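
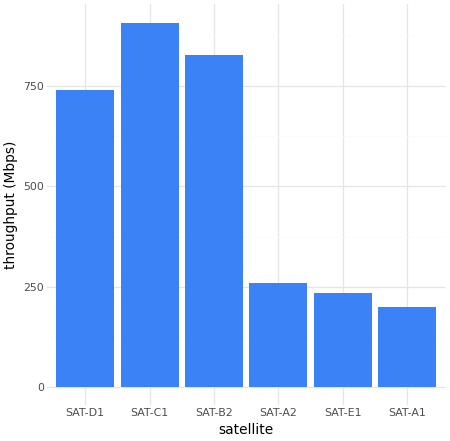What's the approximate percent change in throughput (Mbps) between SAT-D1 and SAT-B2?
≈ +14.3%

SAT-D1 ≈ 700, SAT-B2 ≈ 800; (800 − 700) / 700 ≈ +14.3%.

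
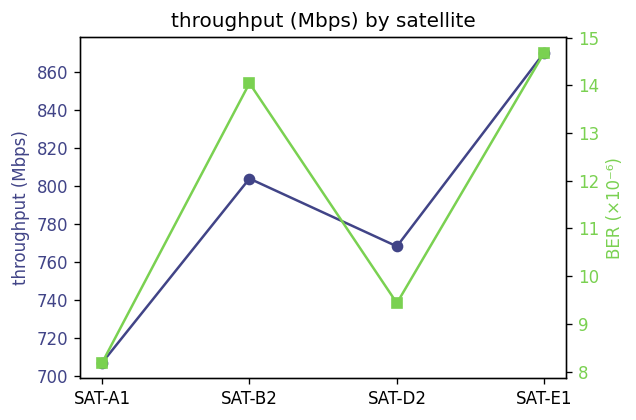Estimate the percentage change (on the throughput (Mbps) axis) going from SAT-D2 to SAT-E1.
SAT-D2 ≈ 760, SAT-E1 ≈ 880; (880 − 760) / 760 ≈ +15.8%.

≈ +15.8%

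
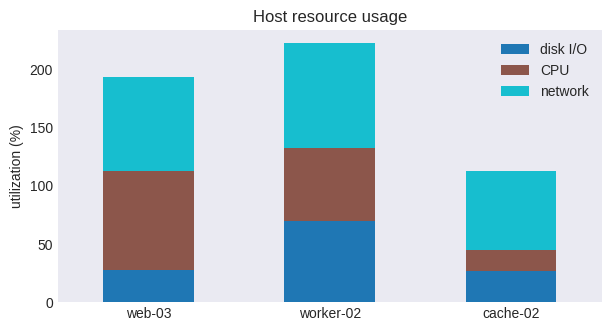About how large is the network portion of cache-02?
network top ≈ 120, bottom ≈ 40; segment ≈ 80.

≈ 80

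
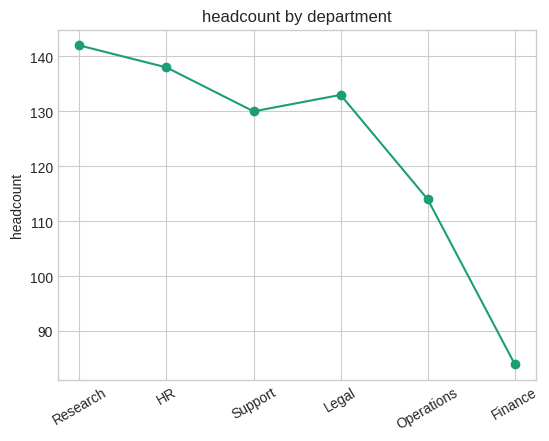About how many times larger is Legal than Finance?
≈ 1.59×

Legal ≈ 135, Finance ≈ 85; 135/85 ≈ 1.59.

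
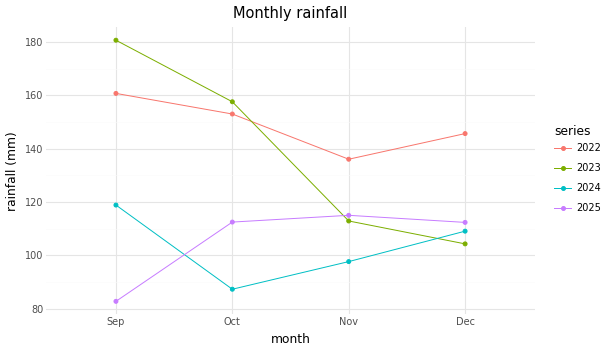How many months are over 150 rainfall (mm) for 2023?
Above 150: Sep, Oct.

2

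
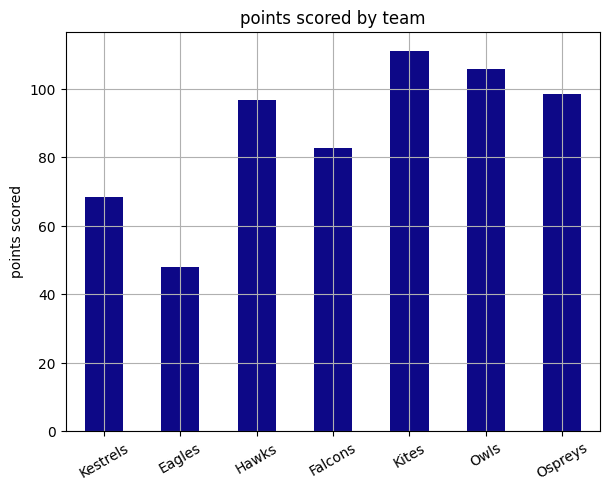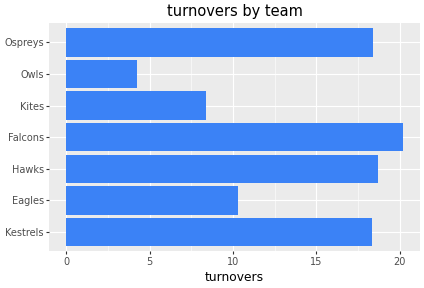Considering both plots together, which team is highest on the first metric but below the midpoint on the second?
Kites

Chart 2 median turnovers ≈ 18; below-median teams: Eagles, Kites, Owls. Among those, Kites has the highest points scored (≈ 120).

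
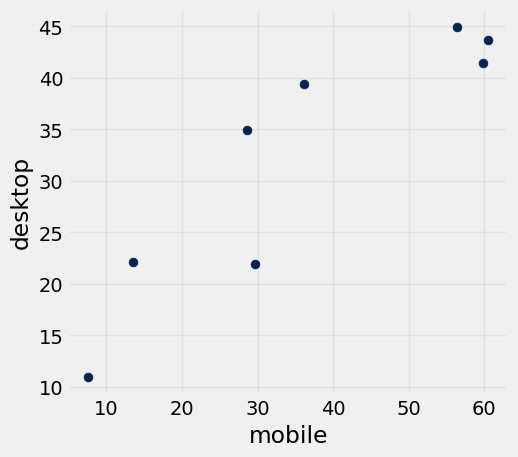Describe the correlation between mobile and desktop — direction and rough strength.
positive, strong

Points are positively correlated; strong (|r| ≈ 0.9).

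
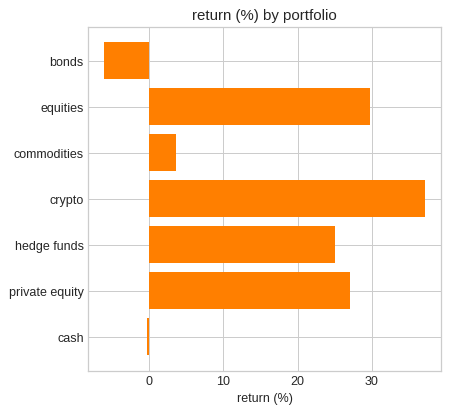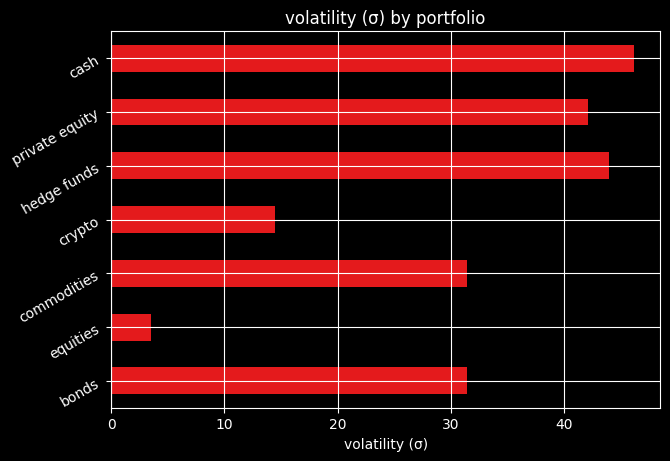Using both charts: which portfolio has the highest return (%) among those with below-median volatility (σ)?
crypto

Chart 2 median volatility (σ) ≈ 30; below-median portfolios: equities, commodities, crypto. Among those, crypto has the highest return (%) (≈ 35).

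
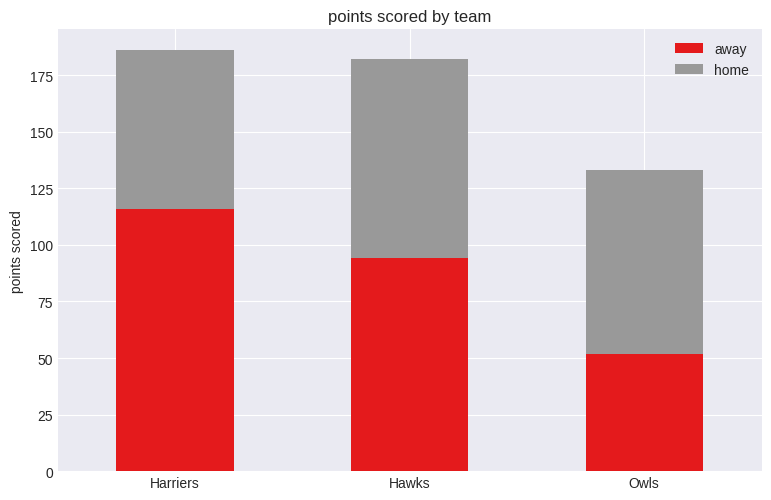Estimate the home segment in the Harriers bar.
home top ≈ 180, bottom ≈ 120; segment ≈ 60.

≈ 60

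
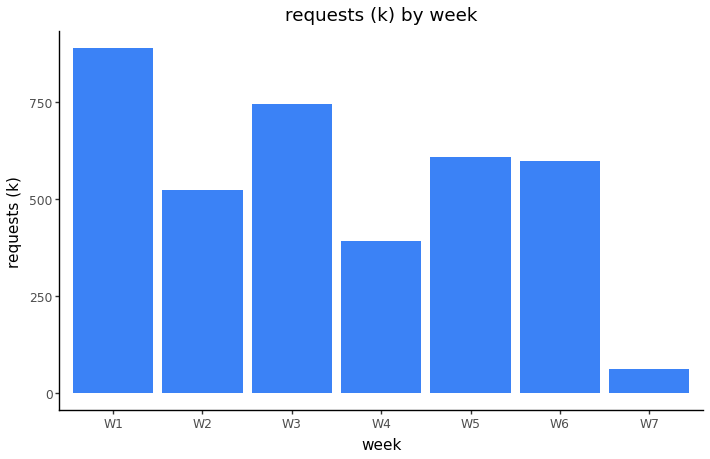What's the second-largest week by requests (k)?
Top 3: W1 ≈ 900, W3 ≈ 700, W5 ≈ 600.

W3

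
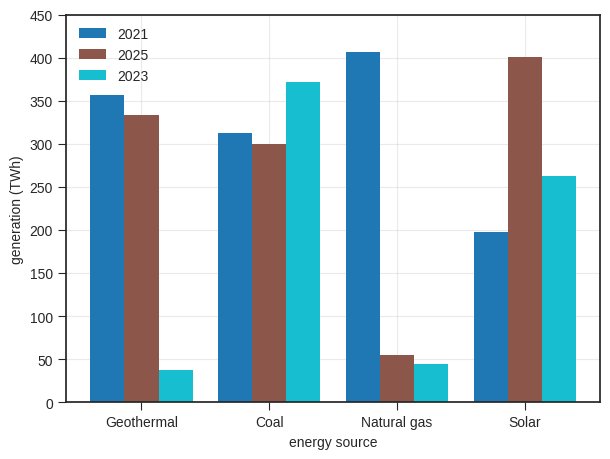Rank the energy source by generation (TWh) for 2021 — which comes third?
Coal

Top 4 for 2021: Natural gas ≈ 400, Geothermal ≈ 350, Coal ≈ 300, Solar ≈ 200.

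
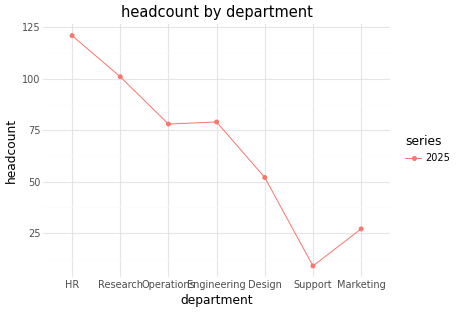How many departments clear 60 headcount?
Above 60: HR, Research, Operations, Engineering.

4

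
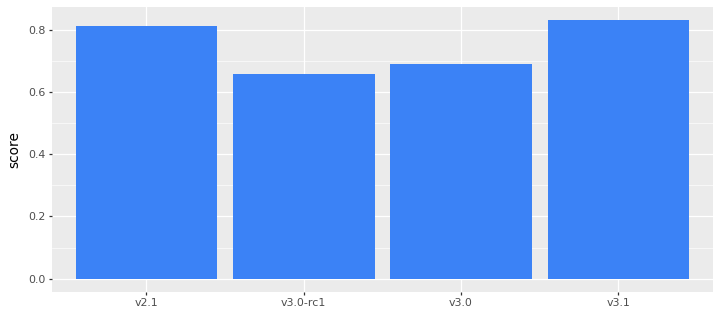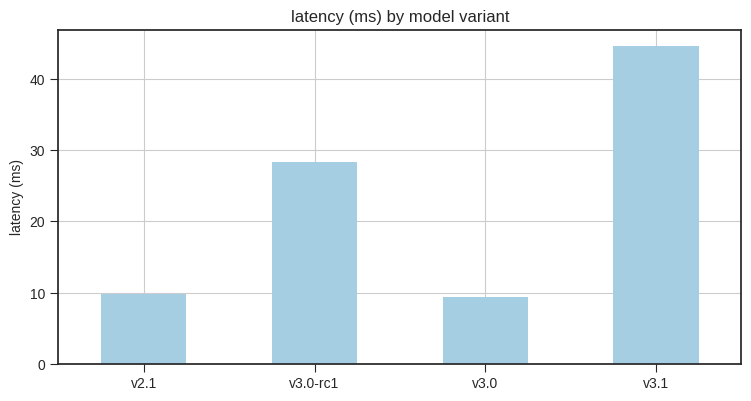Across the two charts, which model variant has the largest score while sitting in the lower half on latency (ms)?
Chart 2 median latency (ms) ≈ 20; below-median model variants: v2.1, v3.0. Among those, v2.1 has the highest score (≈ 0.8).

v2.1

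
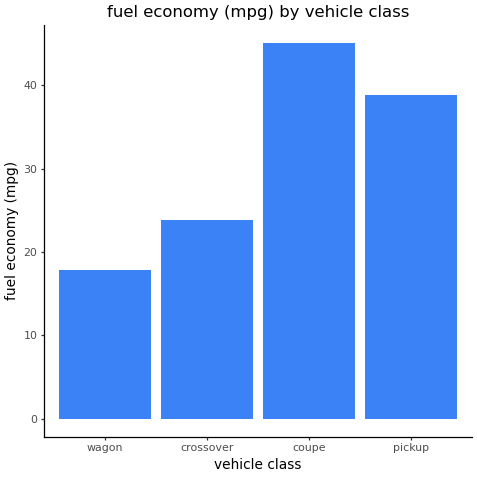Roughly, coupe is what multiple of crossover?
coupe ≈ 45, crossover ≈ 25; 45/25 ≈ 1.8.

≈ 1.8×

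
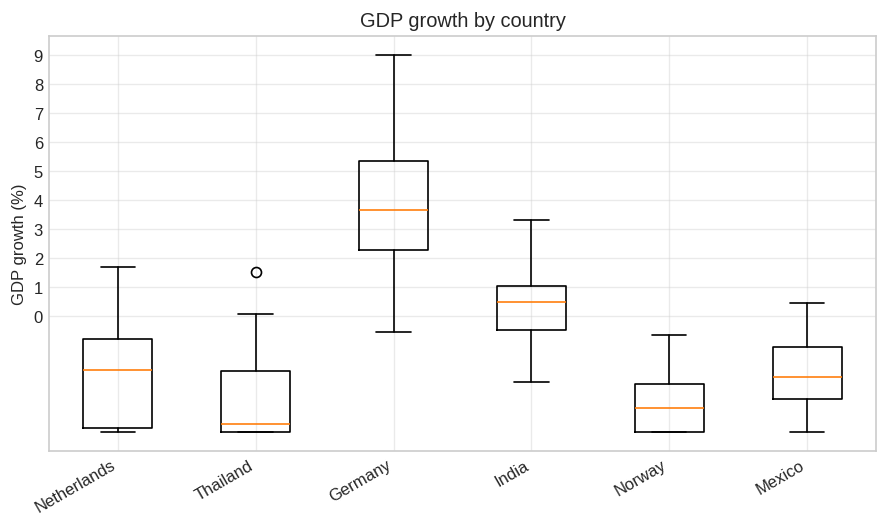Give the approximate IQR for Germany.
Q3 ≈ 5, Q1 ≈ 2; IQR ≈ 3.

≈ 3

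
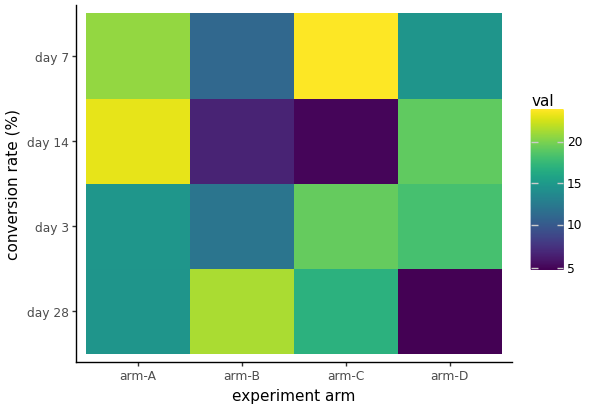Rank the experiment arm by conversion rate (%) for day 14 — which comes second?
Top 3 for day 14: arm-A ≈ 24, arm-D ≈ 20, arm-B ≈ 6.

arm-D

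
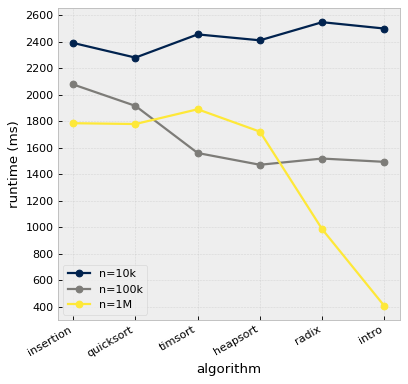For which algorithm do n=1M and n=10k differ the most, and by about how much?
intro: n=1M ≈ 400, n=10k ≈ 2400 → gap ≈ 2000. Next-largest (radix) is only ≈ 1600.

intro, ≈ 2000 ms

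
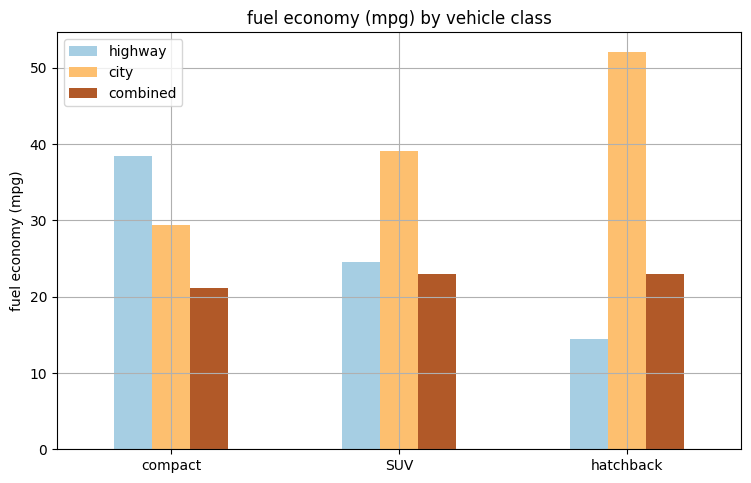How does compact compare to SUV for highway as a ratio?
compact ≈ 40, SUV ≈ 25; 40/25 ≈ 1.6.

≈ 1.6×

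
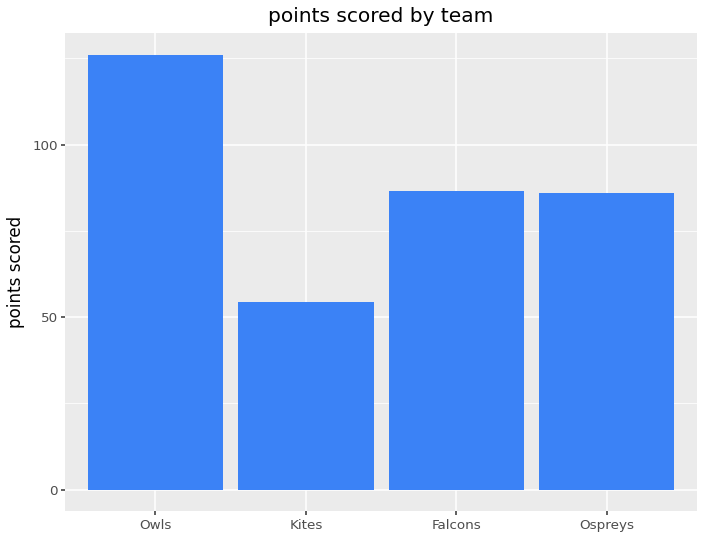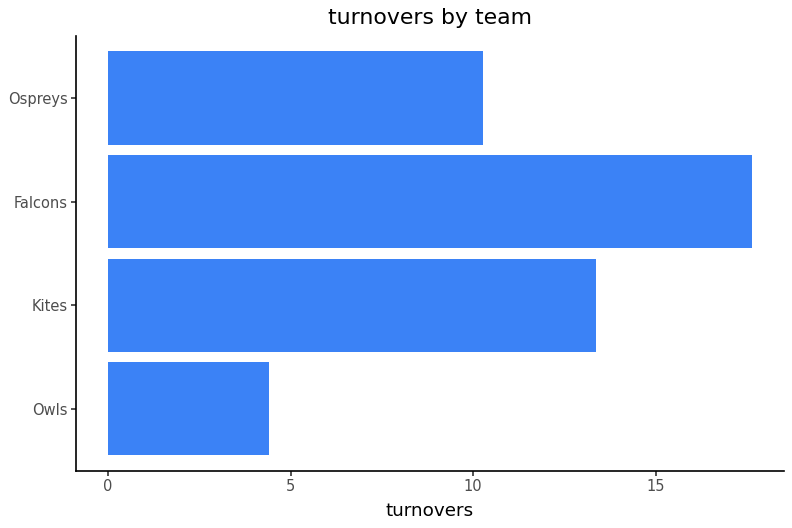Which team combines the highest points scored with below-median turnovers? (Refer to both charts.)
Chart 2 median turnovers ≈ 12; below-median teams: Owls, Ospreys. Among those, Owls has the highest points scored (≈ 120).

Owls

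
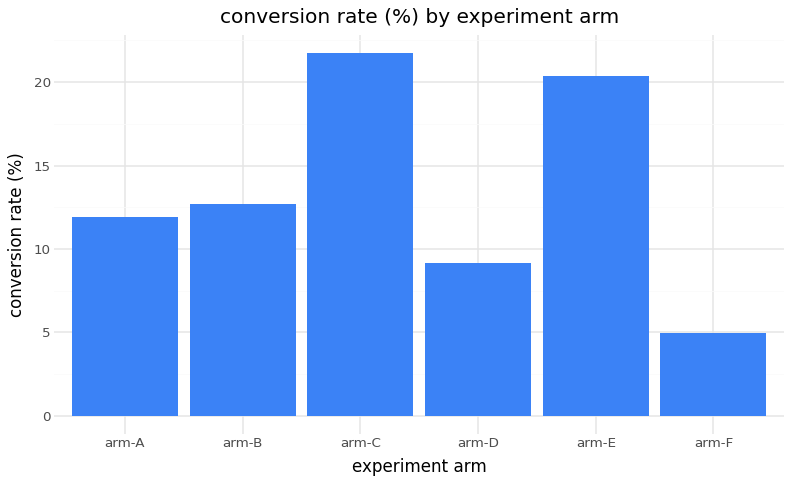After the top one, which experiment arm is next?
Top 3: arm-C ≈ 22, arm-E ≈ 20, arm-B ≈ 12.

arm-E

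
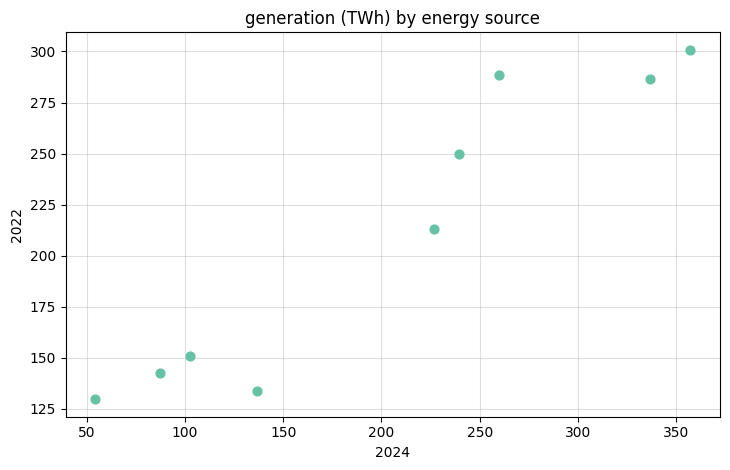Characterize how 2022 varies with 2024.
positive, strong

Points are positively correlated; strong (|r| ≈ 1.0).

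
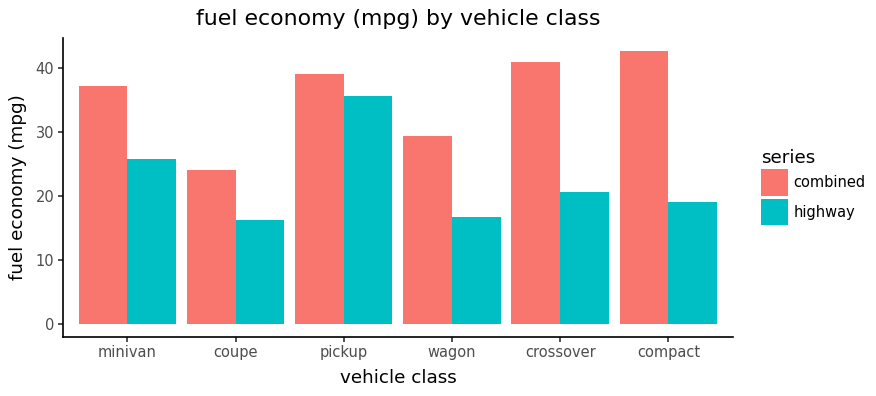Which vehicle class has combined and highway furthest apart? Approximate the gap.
compact: combined ≈ 45, highway ≈ 20 → gap ≈ 25. Next-largest (crossover) is only ≈ 20.

compact, ≈ 25 mpg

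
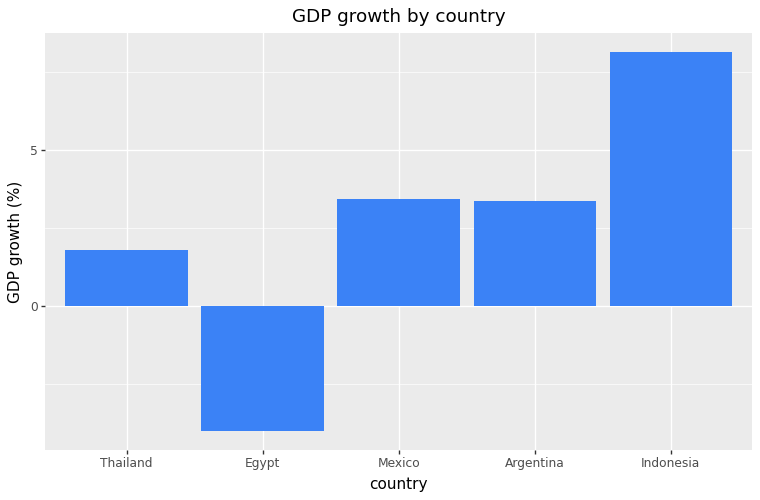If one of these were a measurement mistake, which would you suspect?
Egypt

Egypt ≈ -4; the rest sit between ≈ 2 and ≈ 8.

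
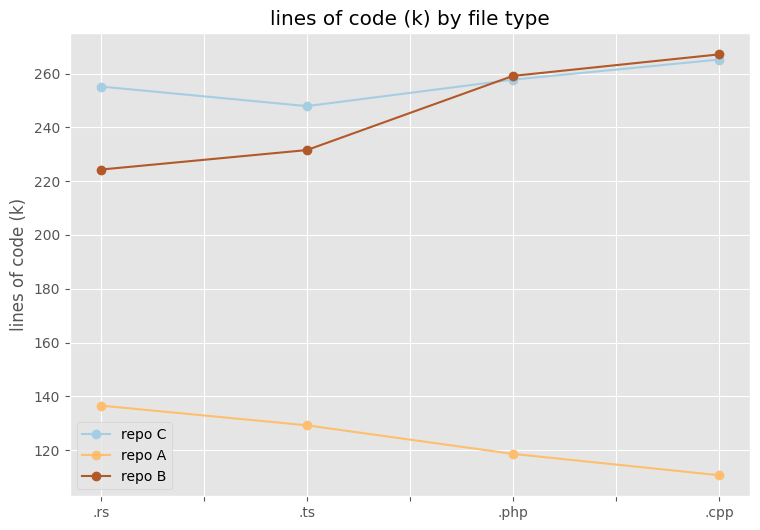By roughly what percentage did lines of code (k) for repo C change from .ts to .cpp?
.ts ≈ 240, .cpp ≈ 260; (260 − 240) / 240 ≈ +8.3%.

≈ +8.3%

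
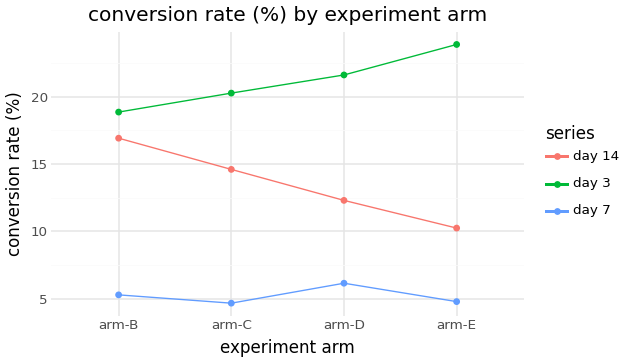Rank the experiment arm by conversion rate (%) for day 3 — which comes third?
arm-C

Top 4 for day 3: arm-E ≈ 24, arm-D ≈ 22, arm-C ≈ 20, arm-B ≈ 18.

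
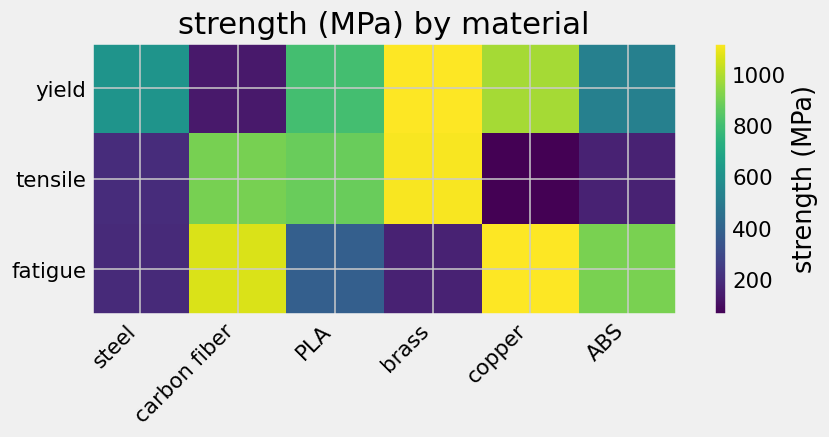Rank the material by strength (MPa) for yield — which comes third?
Top 4 for yield: brass ≈ 1100, copper ≈ 1000, PLA ≈ 800, steel ≈ 600.

PLA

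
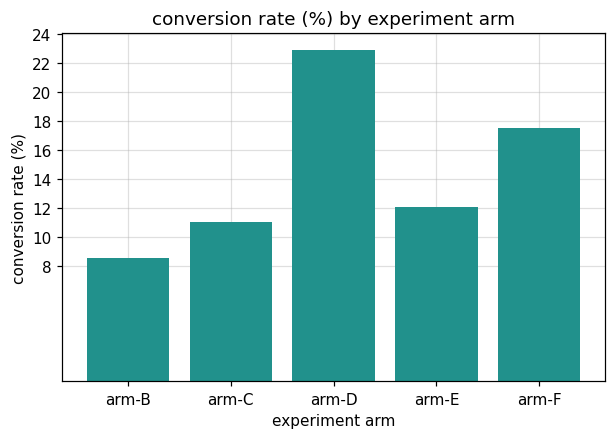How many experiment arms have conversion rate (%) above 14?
Above 14: arm-D, arm-F.

2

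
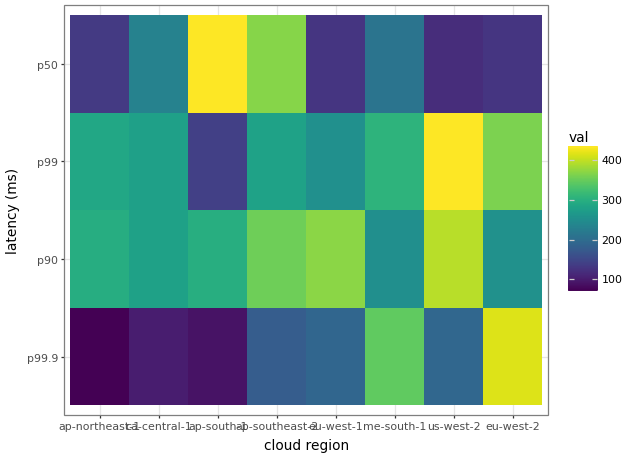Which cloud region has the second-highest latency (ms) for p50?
ap-southeast-2

Top 3 for p50: ap-south-1 ≈ 450, ap-southeast-2 ≈ 350, ca-central-1 ≈ 250.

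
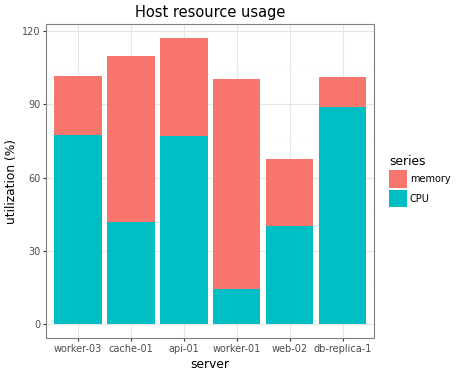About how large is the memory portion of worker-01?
memory top ≈ 100, bottom ≈ 10; segment ≈ 90.

≈ 90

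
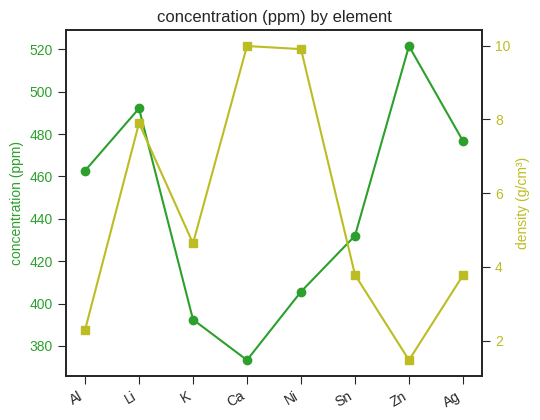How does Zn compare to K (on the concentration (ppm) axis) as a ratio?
Zn ≈ 520, K ≈ 400; 520/400 ≈ 1.3.

≈ 1.3×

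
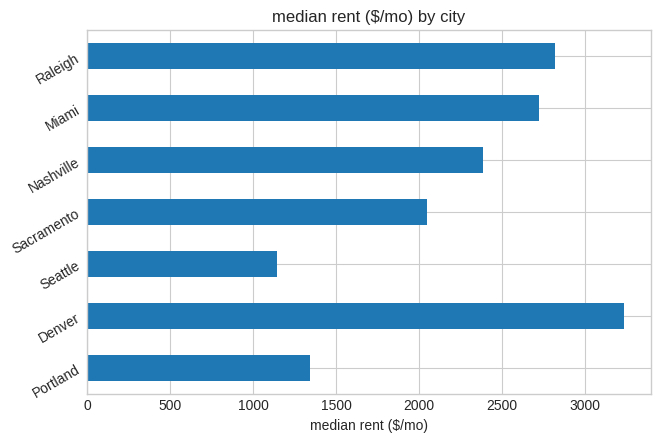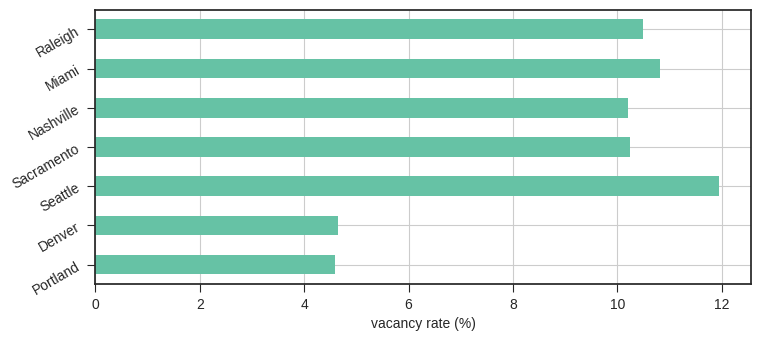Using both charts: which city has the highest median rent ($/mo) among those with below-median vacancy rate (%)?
Denver

Chart 2 median vacancy rate (%) ≈ 10; below-median cities: Portland, Denver, Nashville. Among those, Denver has the highest median rent ($/mo) (≈ 3000).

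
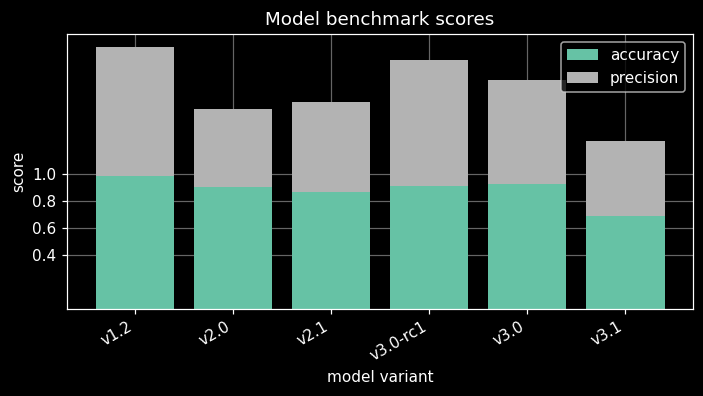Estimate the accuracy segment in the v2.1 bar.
accuracy top ≈ 0.8, bottom ≈ 0.0; segment ≈ 0.8.

≈ 0.8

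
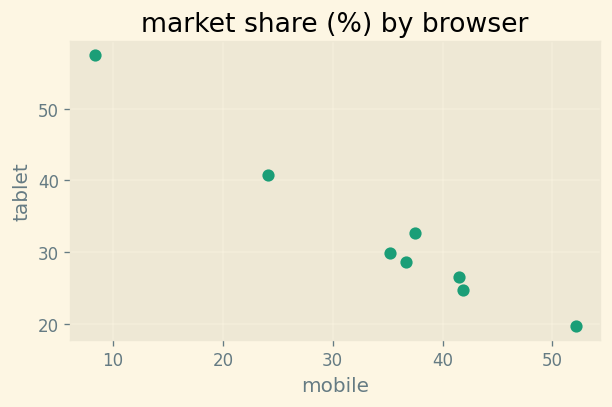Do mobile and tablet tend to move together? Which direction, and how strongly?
negative, strong

Points are negatively correlated; strong (|r| ≈ 1.0).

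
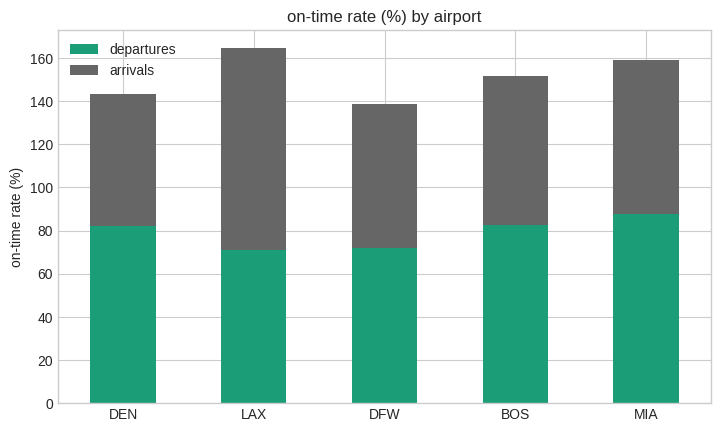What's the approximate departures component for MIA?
≈ 80

departures top ≈ 80, bottom ≈ 0; segment ≈ 80.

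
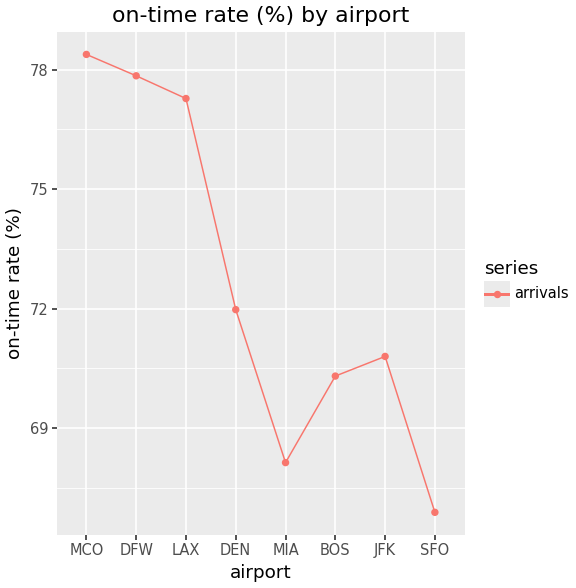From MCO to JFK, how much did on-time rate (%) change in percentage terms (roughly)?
MCO ≈ 78, JFK ≈ 71; (71 − 78) / 78 ≈ -9%.

≈ -9%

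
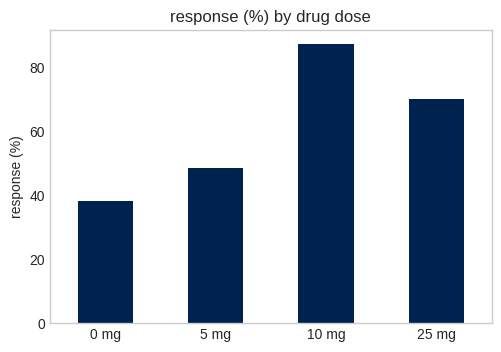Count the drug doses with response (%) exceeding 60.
2

Above 60: 10 mg, 25 mg.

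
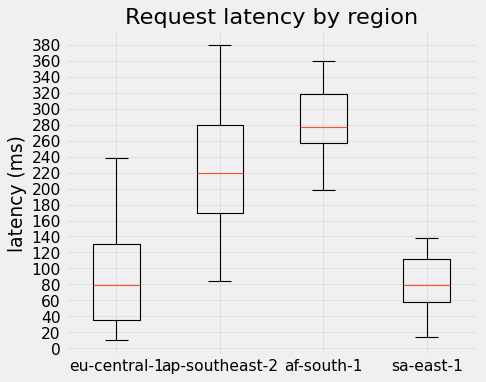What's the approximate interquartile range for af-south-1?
Q3 ≈ 320, Q1 ≈ 260; IQR ≈ 60.

≈ 60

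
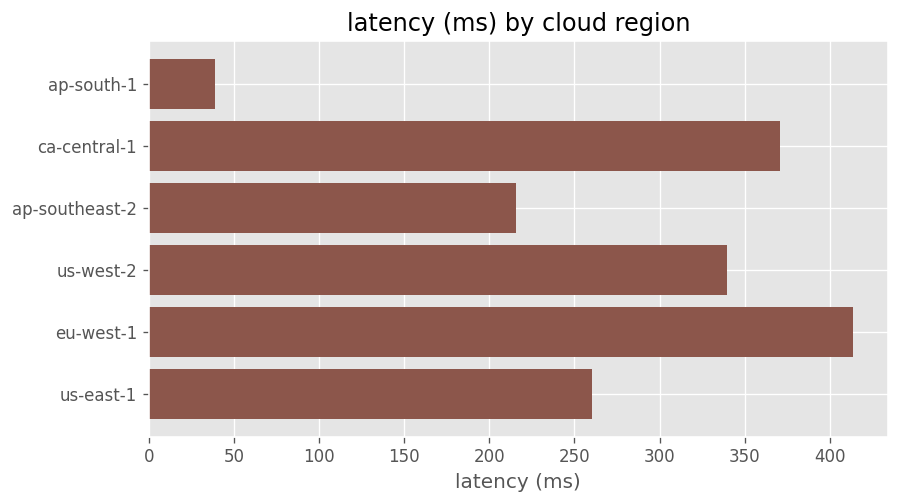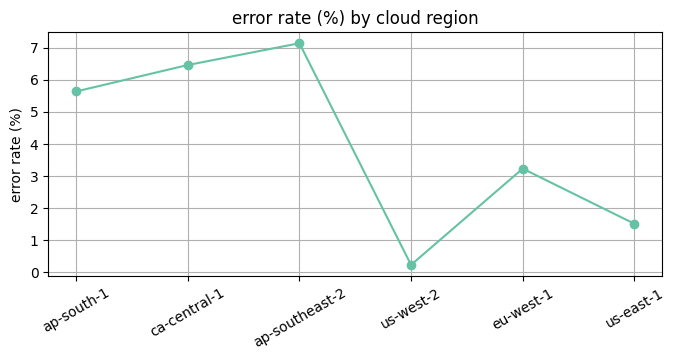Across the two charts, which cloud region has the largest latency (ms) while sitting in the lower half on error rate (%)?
Chart 2 median error rate (%) ≈ 4; below-median cloud regions: us-west-2, eu-west-1, us-east-1. Among those, eu-west-1 has the highest latency (ms) (≈ 400).

eu-west-1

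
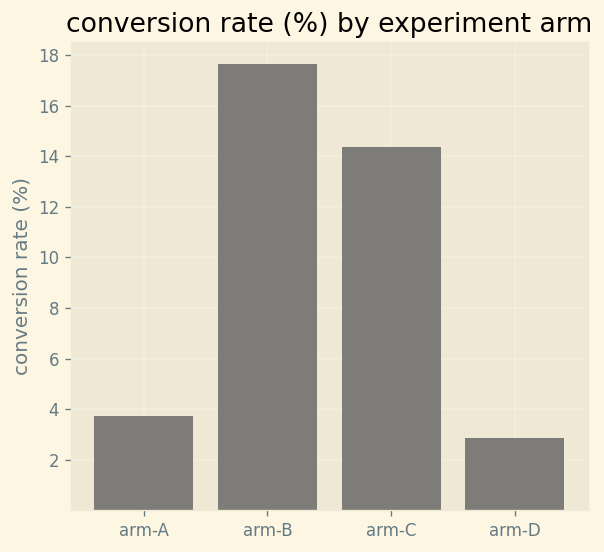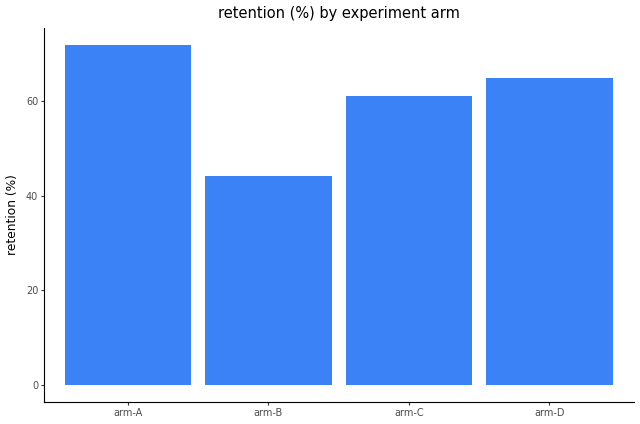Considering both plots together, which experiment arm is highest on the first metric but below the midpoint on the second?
arm-B

Chart 2 median retention (%) ≈ 60; below-median experiment arms: arm-B, arm-C. Among those, arm-B has the highest conversion rate (%) (≈ 18).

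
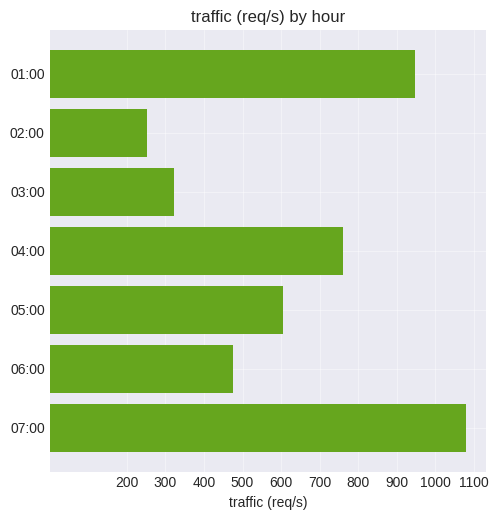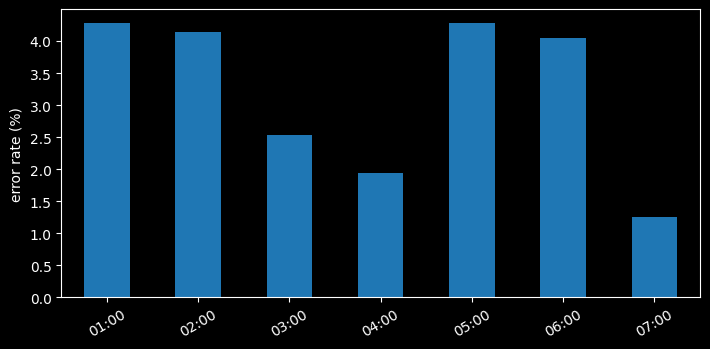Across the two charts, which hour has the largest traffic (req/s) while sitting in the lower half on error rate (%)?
07:00

Chart 2 median error rate (%) ≈ 4; below-median hours: 03:00, 04:00, 07:00. Among those, 07:00 has the highest traffic (req/s) (≈ 1100).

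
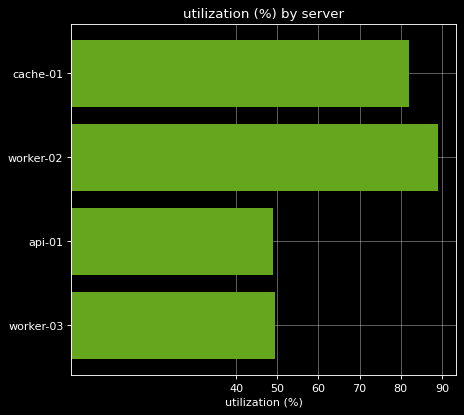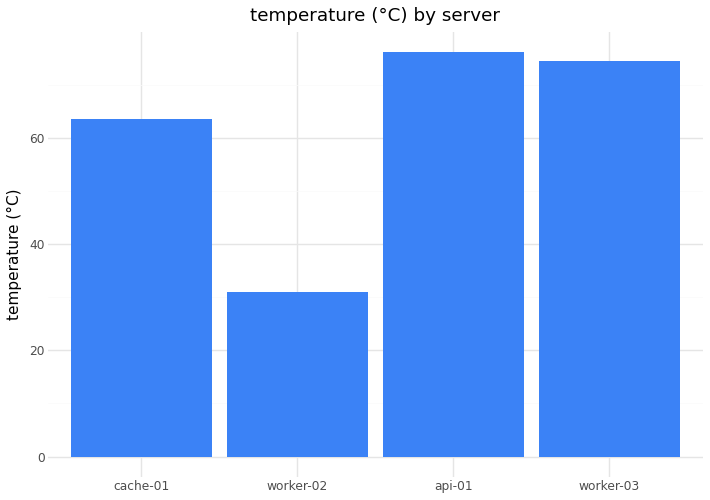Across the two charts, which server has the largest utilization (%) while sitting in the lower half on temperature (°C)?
Chart 2 median temperature (°C) ≈ 70; below-median servers: cache-01, worker-02. Among those, worker-02 has the highest utilization (%) (≈ 90).

worker-02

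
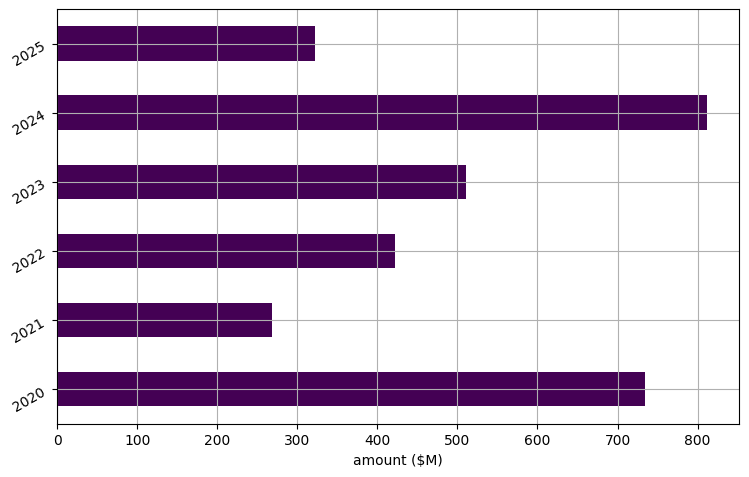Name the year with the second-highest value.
2020

Top 3: 2024 ≈ 800, 2020 ≈ 700, 2023 ≈ 500.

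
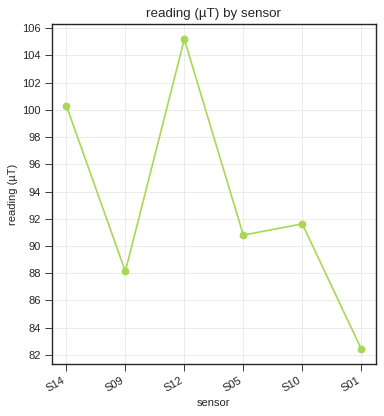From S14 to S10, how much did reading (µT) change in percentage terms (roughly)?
≈ -8%

S14 ≈ 100, S10 ≈ 92; (92 − 100) / 100 ≈ -8%.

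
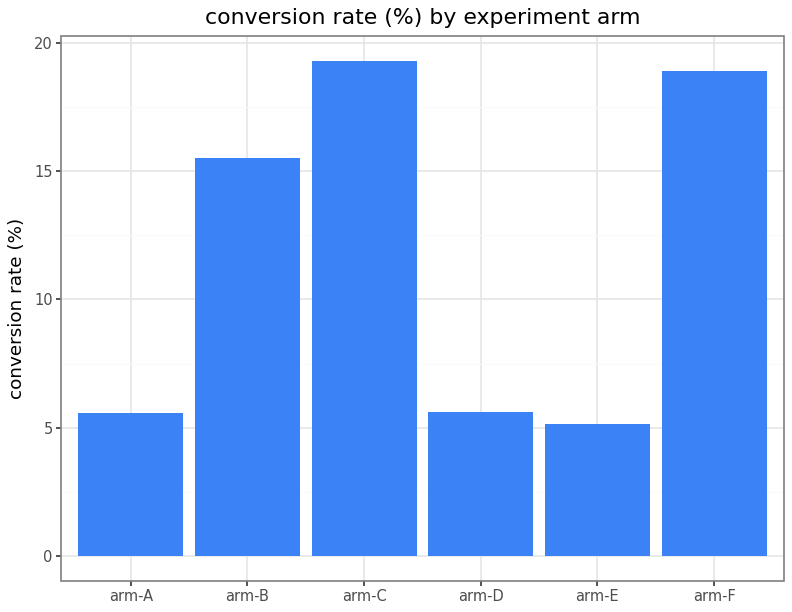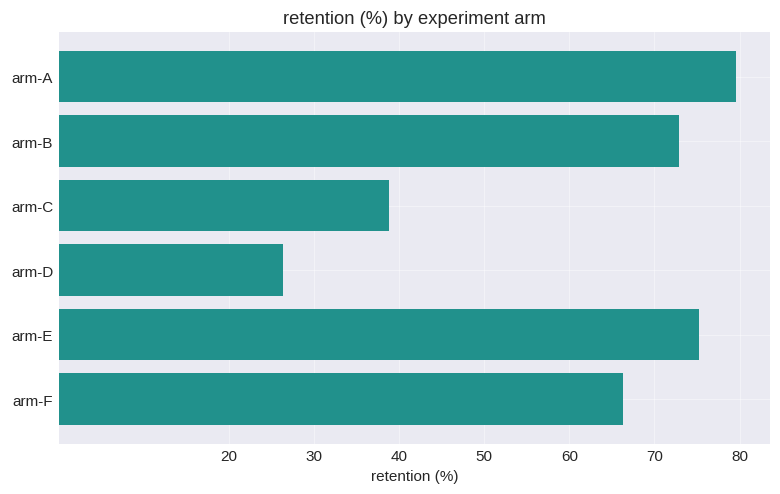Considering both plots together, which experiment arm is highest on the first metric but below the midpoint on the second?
Chart 2 median retention (%) ≈ 70; below-median experiment arms: arm-C, arm-D, arm-F. Among those, arm-C has the highest conversion rate (%) (≈ 20).

arm-C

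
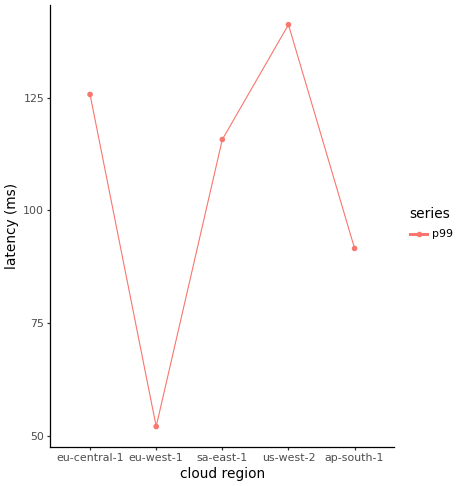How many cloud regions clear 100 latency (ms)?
3

Above 100: eu-central-1, sa-east-1, us-west-2.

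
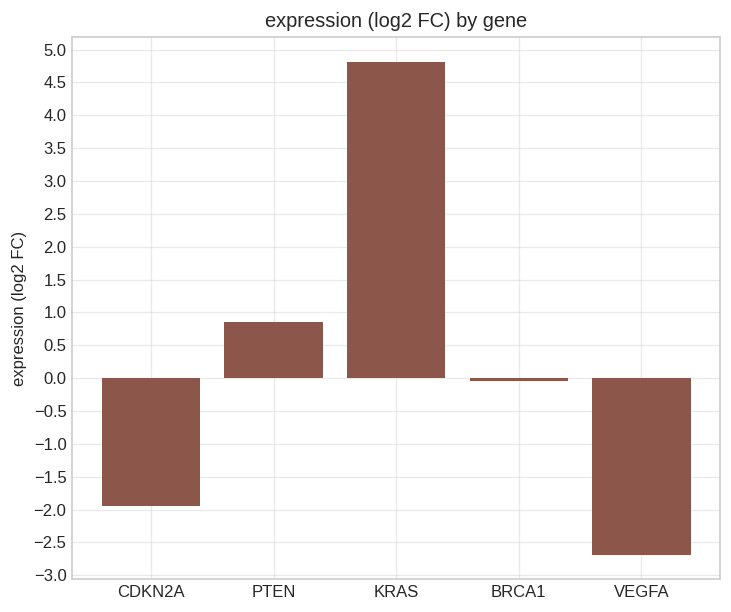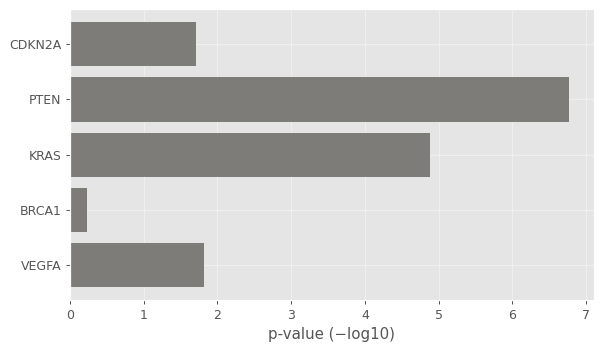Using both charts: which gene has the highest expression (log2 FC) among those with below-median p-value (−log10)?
BRCA1

Chart 2 median p-value (−log10) ≈ 2; below-median genes: CDKN2A, BRCA1. Among those, BRCA1 has the highest expression (log2 FC) (≈ 0).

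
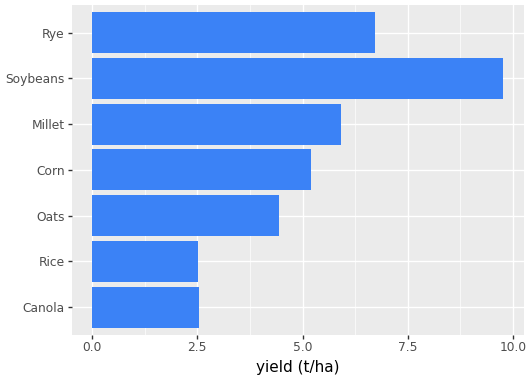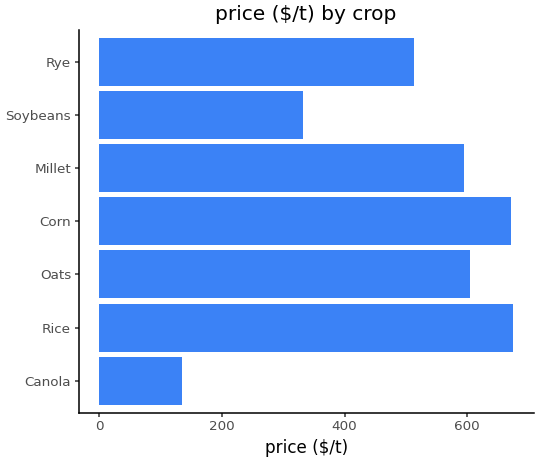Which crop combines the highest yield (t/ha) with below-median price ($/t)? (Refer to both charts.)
Soybeans

Chart 2 median price ($/t) ≈ 600; below-median crops: Canola, Soybeans, Rye. Among those, Soybeans has the highest yield (t/ha) (≈ 10).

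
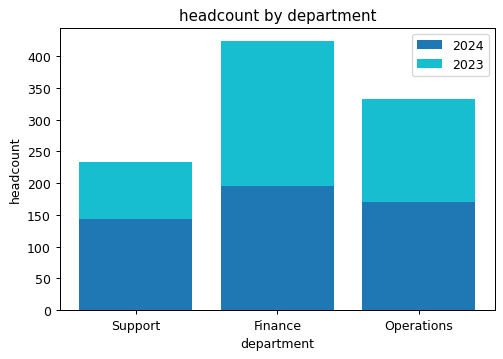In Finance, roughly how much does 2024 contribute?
≈ 200

2024 top ≈ 200, bottom ≈ 0; segment ≈ 200.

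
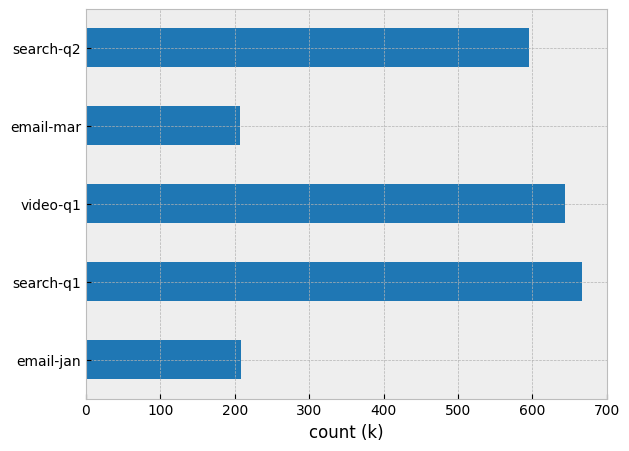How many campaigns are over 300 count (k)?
Above 300: search-q1, video-q1, search-q2.

3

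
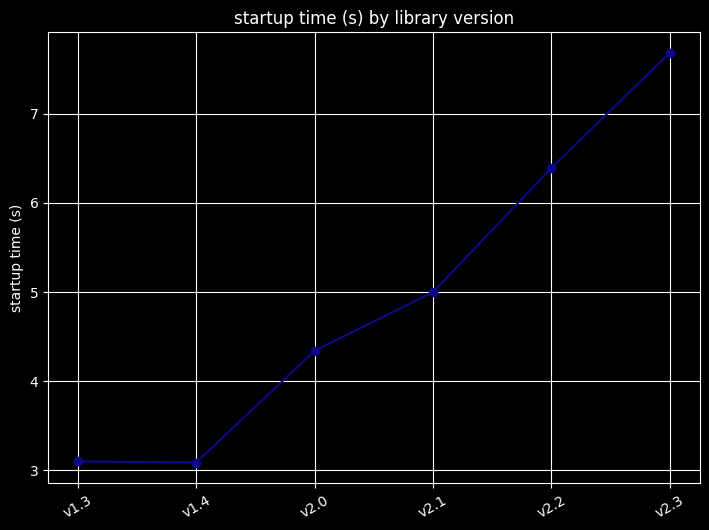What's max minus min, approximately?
≈ 4.5

Max v2.3 ≈ 7.5, min v1.4 ≈ 3.0; range ≈ 4.5.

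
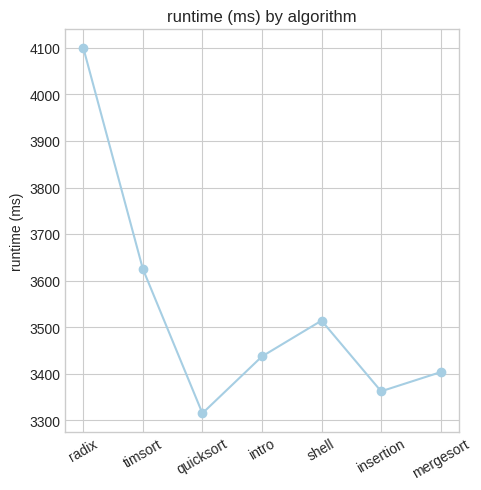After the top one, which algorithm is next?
timsort

Top 3: radix ≈ 4100, timsort ≈ 3600, shell ≈ 3500.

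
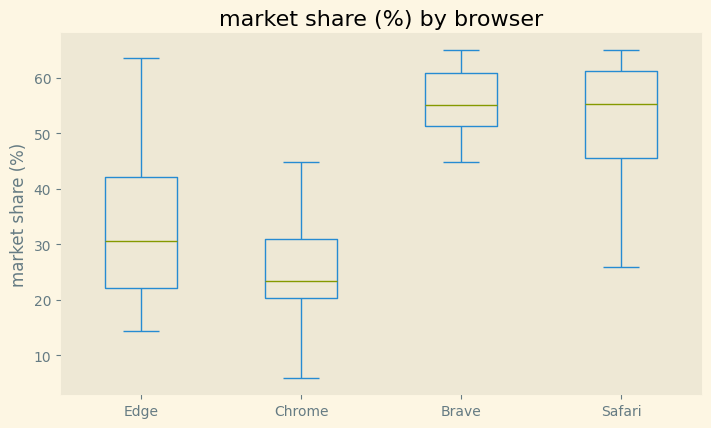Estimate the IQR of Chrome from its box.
≈ 10

Q3 ≈ 30, Q1 ≈ 20; IQR ≈ 10.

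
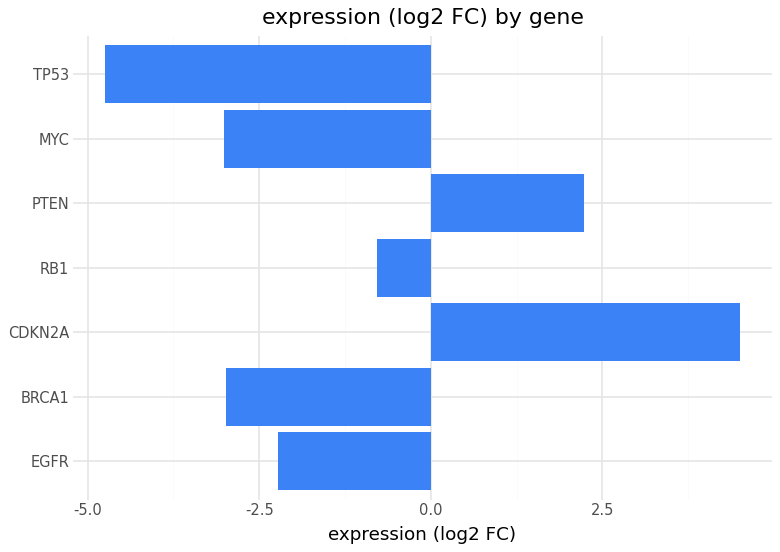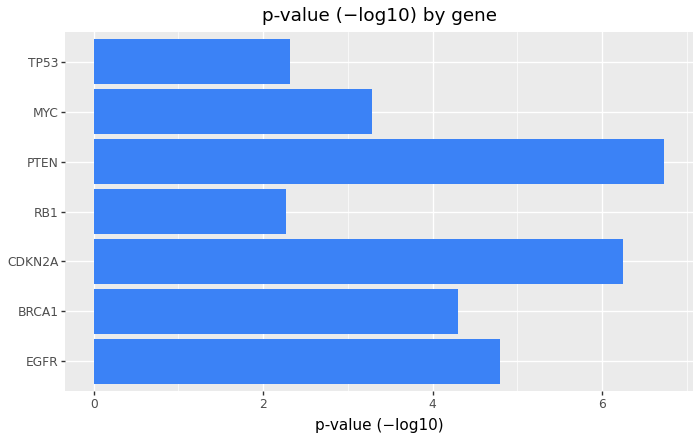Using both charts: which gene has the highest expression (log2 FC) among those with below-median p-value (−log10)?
RB1

Chart 2 median p-value (−log10) ≈ 4; below-median genes: RB1, MYC, TP53. Among those, RB1 has the highest expression (log2 FC) (≈ -1).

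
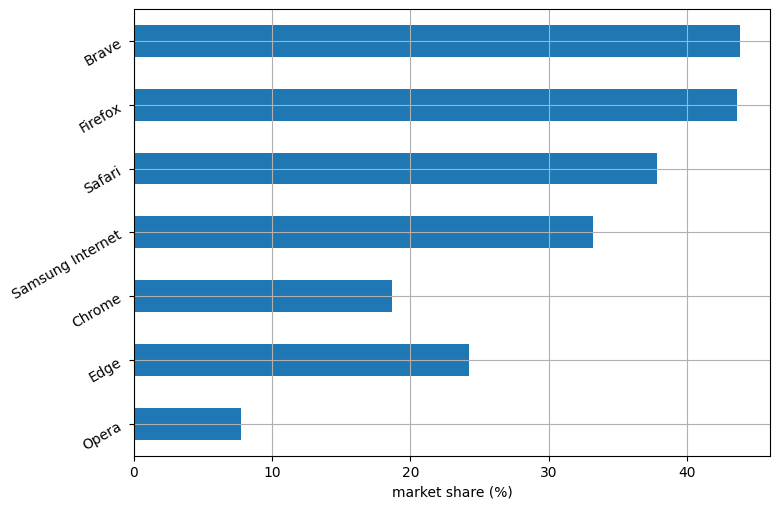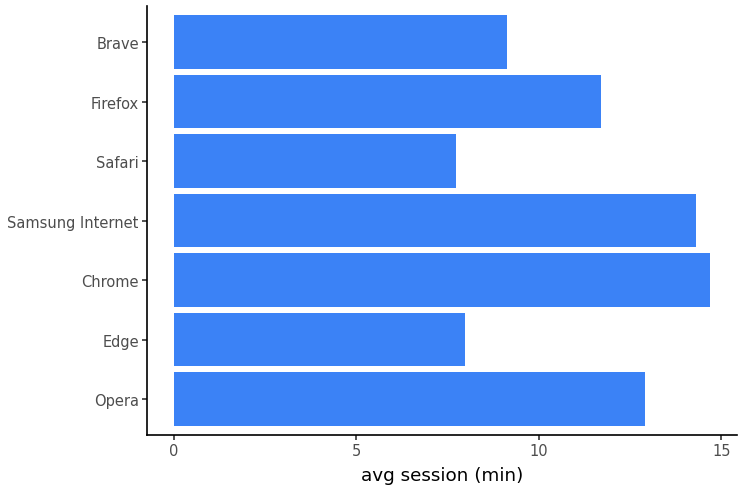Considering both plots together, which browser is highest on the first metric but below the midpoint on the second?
Brave

Chart 2 median avg session (min) ≈ 12; below-median browsers: Edge, Safari, Brave. Among those, Brave has the highest market share (%) (≈ 45).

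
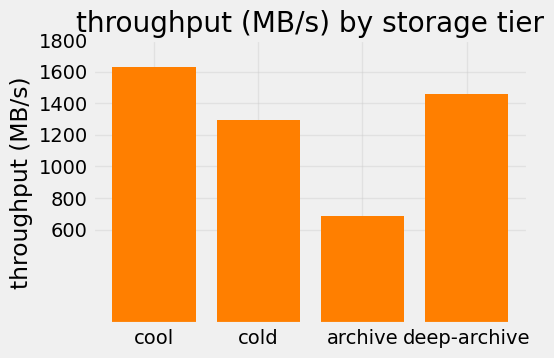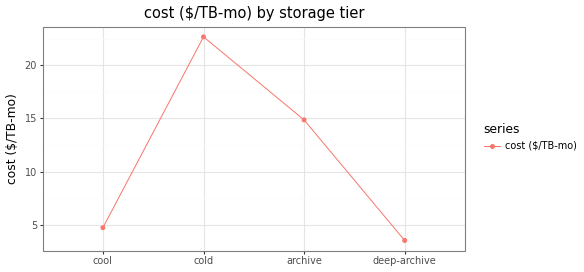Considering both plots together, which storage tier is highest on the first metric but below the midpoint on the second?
Chart 2 median cost ($/TB-mo) ≈ 10; below-median storage tiers: cool, deep-archive. Among those, cool has the highest throughput (MB/s) (≈ 1600).

cool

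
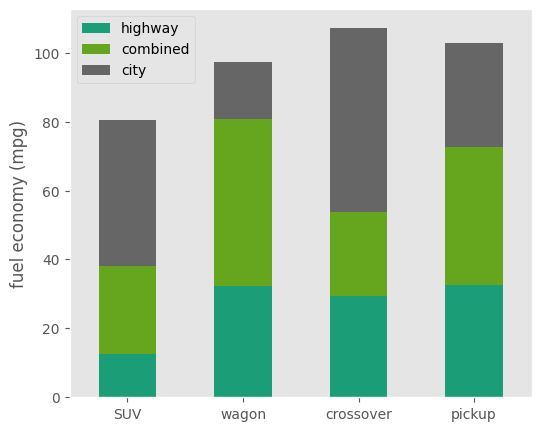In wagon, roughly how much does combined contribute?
combined top ≈ 80, bottom ≈ 30; segment ≈ 50.

≈ 50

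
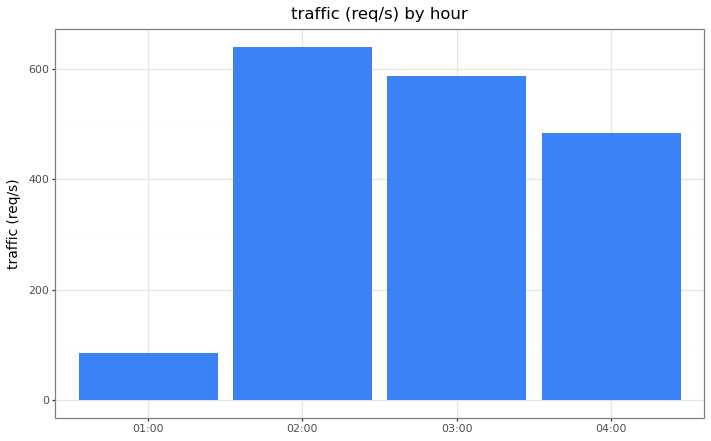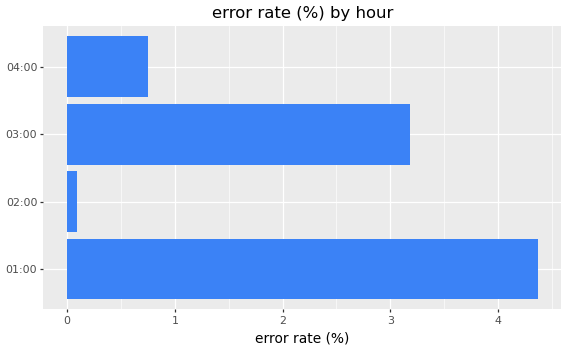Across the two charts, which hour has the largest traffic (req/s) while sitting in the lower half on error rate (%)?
02:00

Chart 2 median error rate (%) ≈ 2; below-median hours: 02:00, 04:00. Among those, 02:00 has the highest traffic (req/s) (≈ 600).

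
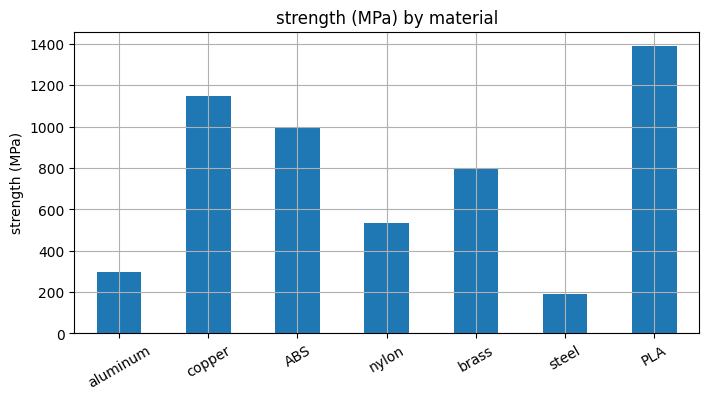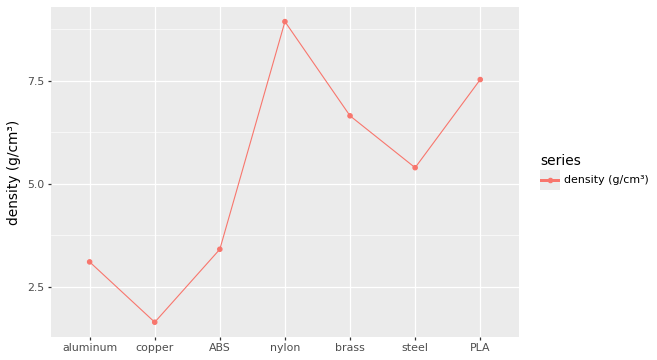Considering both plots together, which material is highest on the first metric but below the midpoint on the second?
Chart 2 median density (g/cm³) ≈ 5; below-median materials: aluminum, copper, ABS. Among those, copper has the highest strength (MPa) (≈ 1200).

copper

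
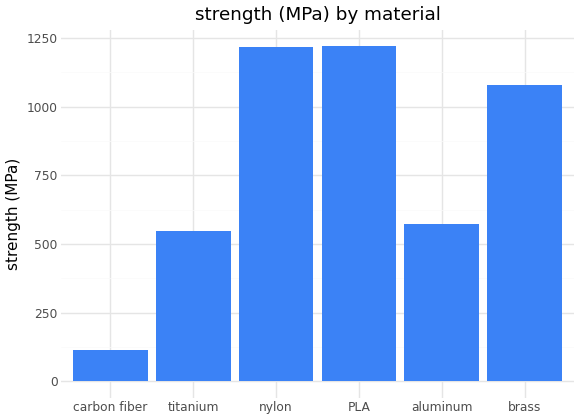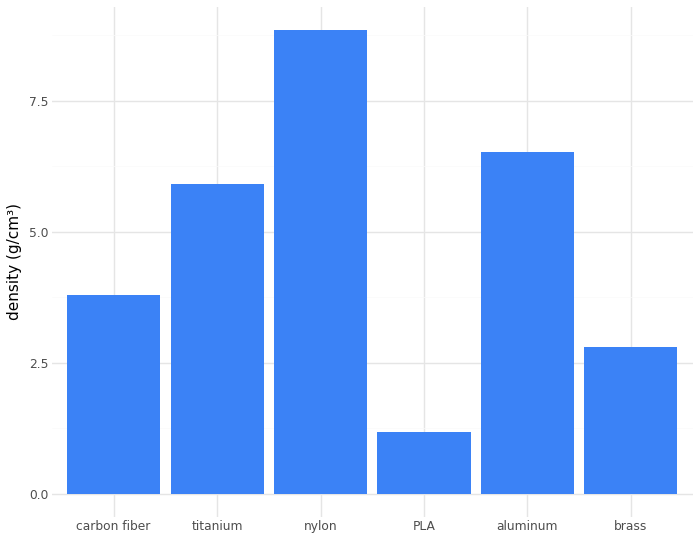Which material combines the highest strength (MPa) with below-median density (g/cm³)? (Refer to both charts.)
PLA

Chart 2 median density (g/cm³) ≈ 5; below-median materials: carbon fiber, PLA, brass. Among those, PLA has the highest strength (MPa) (≈ 1200).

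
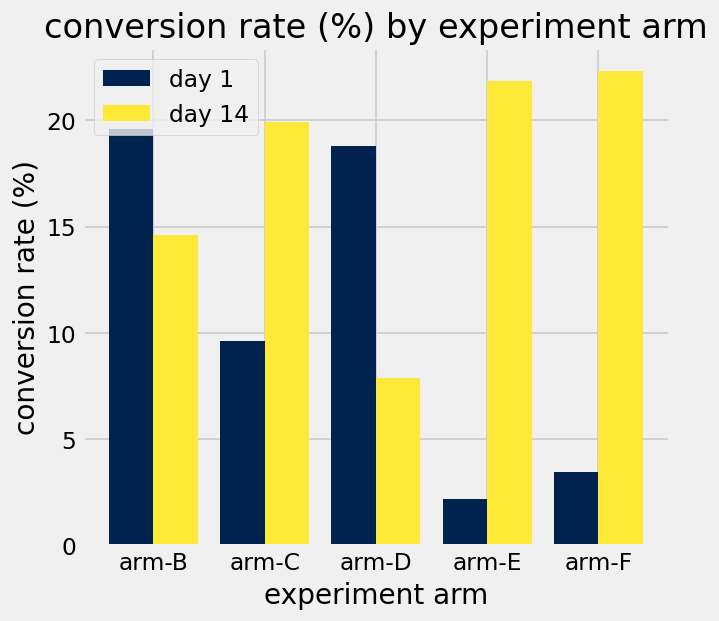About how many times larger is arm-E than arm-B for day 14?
≈ 1.57×

arm-E ≈ 22, arm-B ≈ 14; 22/14 ≈ 1.57.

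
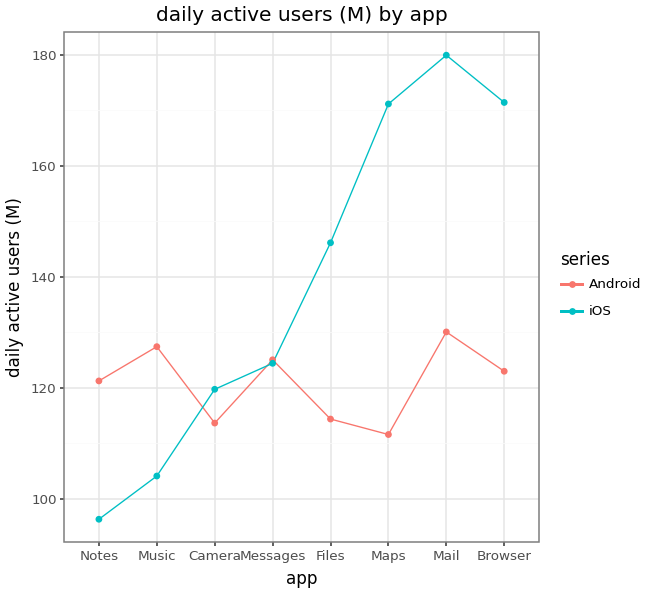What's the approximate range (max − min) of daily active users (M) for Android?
≈ 20

Max Mail ≈ 130, min Maps ≈ 110; range ≈ 20.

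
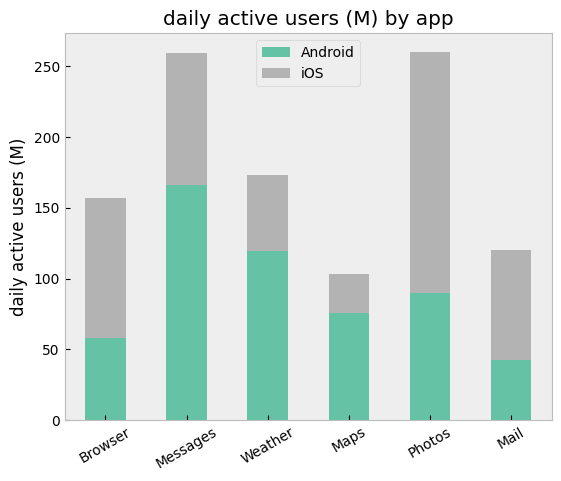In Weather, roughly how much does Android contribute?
Android top ≈ 125, bottom ≈ 0; segment ≈ 125.

≈ 125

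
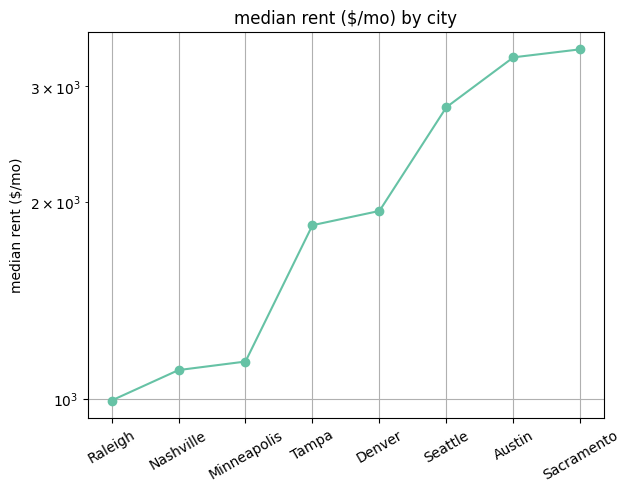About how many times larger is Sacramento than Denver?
≈ 1.75×

Sacramento ≈ 3500, Denver ≈ 2000; 3500/2000 ≈ 1.75.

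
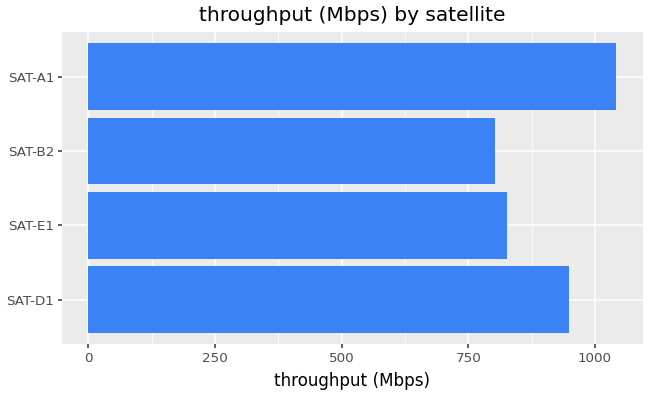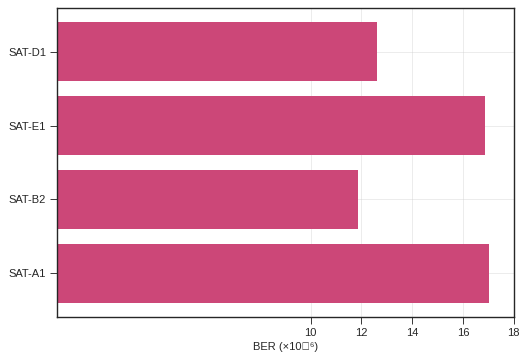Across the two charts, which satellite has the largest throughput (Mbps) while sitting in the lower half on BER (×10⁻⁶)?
Chart 2 median BER (×10⁻⁶) ≈ 14; below-median satellites: SAT-D1, SAT-B2. Among those, SAT-D1 has the highest throughput (Mbps) (≈ 900).

SAT-D1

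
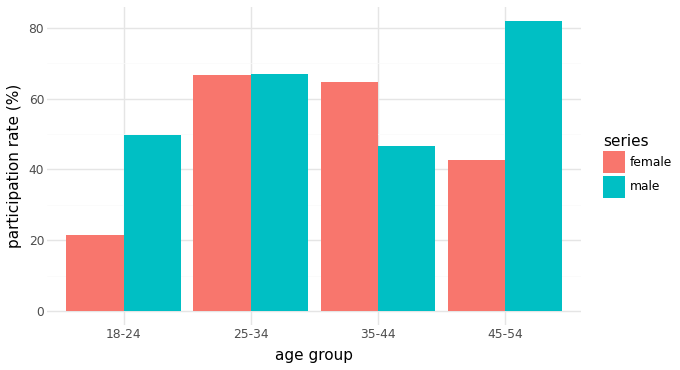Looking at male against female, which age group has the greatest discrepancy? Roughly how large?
45-54, ≈ 40 %

45-54: male ≈ 80, female ≈ 40 → gap ≈ 40. Next-largest (18-24) is only ≈ 30.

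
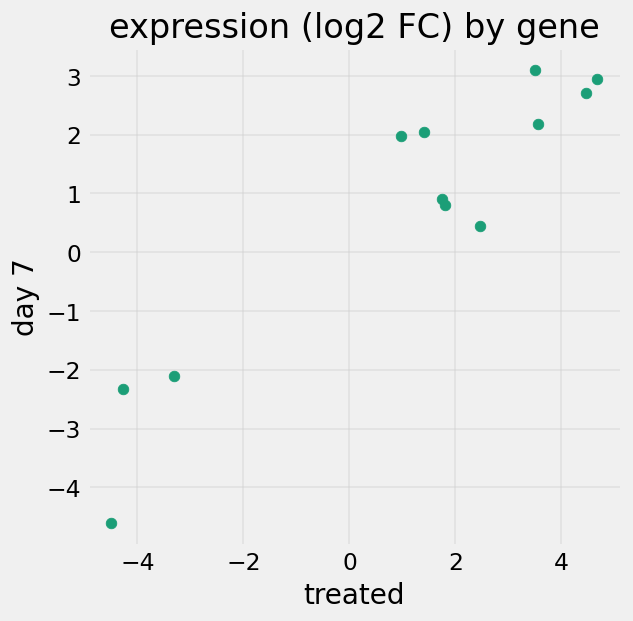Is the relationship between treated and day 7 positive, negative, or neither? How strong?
positive, strong

Points are positively correlated; strong (|r| ≈ 0.9).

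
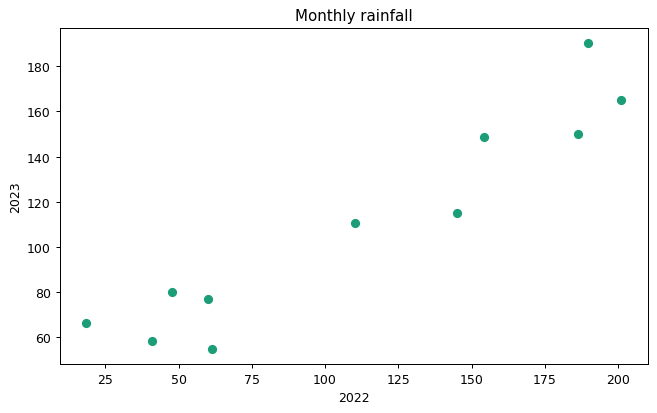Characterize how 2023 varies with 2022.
Points are positively correlated; strong (|r| ≈ 0.9).

positive, strong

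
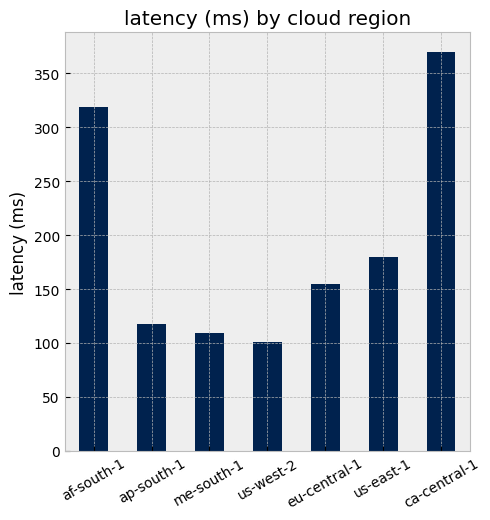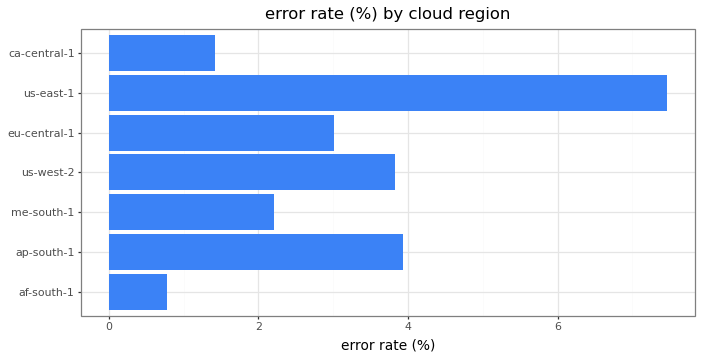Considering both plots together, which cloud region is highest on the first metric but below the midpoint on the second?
Chart 2 median error rate (%) ≈ 3; below-median cloud regions: af-south-1, me-south-1, ca-central-1. Among those, ca-central-1 has the highest latency (ms) (≈ 350).

ca-central-1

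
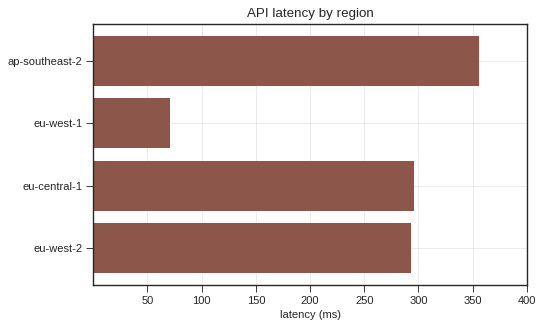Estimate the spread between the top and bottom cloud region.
≈ 300

Max ap-southeast-2 ≈ 350, min eu-west-1 ≈ 50; range ≈ 300.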